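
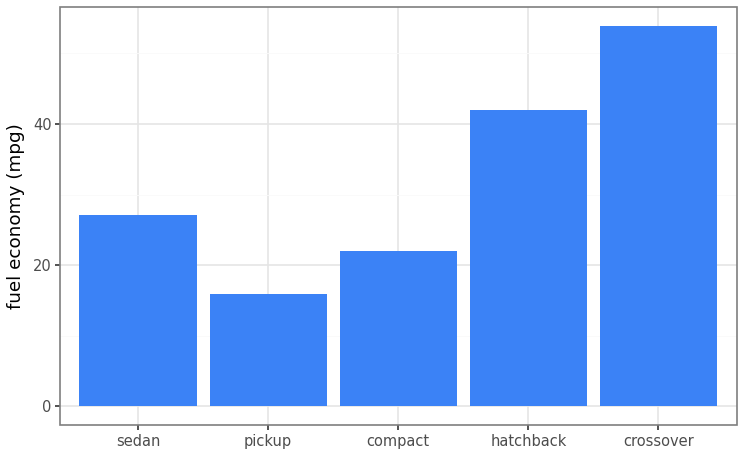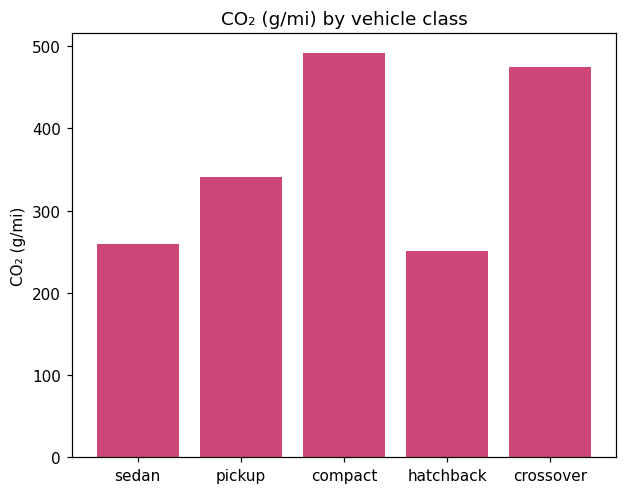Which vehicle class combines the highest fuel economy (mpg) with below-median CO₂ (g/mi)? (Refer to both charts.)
hatchback

Chart 2 median CO₂ (g/mi) ≈ 350; below-median vehicle classes: sedan, hatchback. Among those, hatchback has the highest fuel economy (mpg) (≈ 40).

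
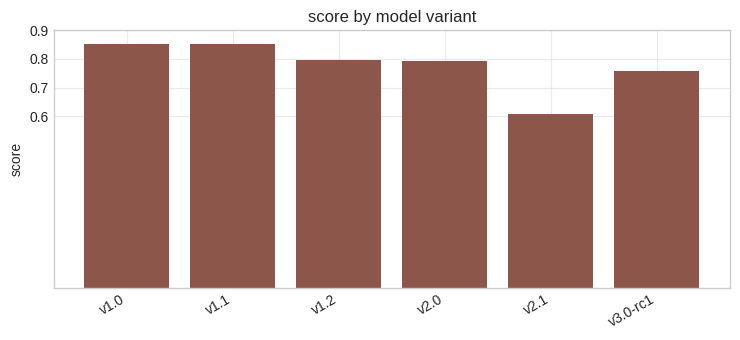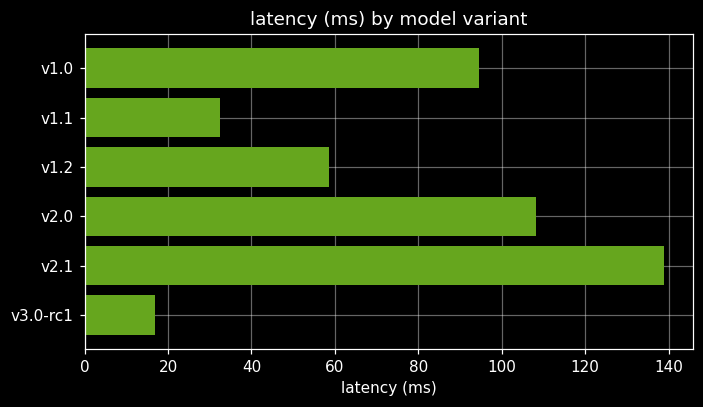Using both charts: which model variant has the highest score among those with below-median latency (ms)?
Chart 2 median latency (ms) ≈ 80; below-median model variants: v1.1, v1.2, v3.0-rc1. Among those, v1.1 has the highest score (≈ 0.9).

v1.1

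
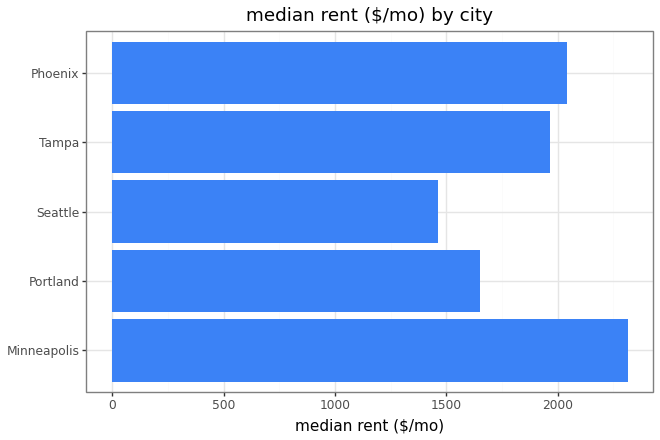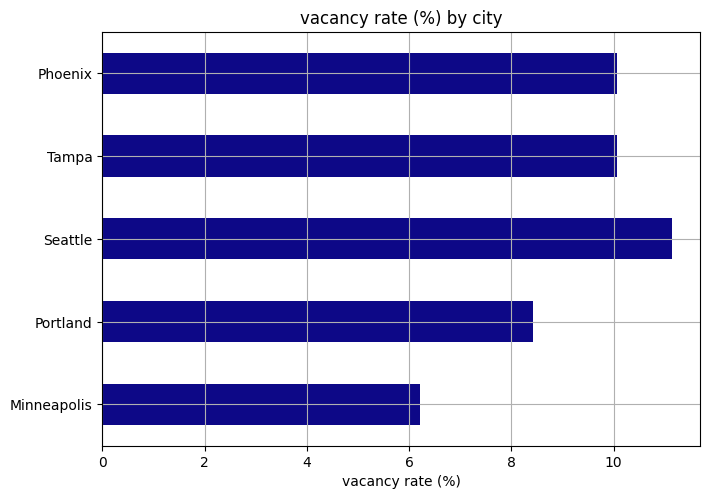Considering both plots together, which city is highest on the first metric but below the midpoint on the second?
Minneapolis

Chart 2 median vacancy rate (%) ≈ 10; below-median cities: Minneapolis, Portland. Among those, Minneapolis has the highest median rent ($/mo) (≈ 2500).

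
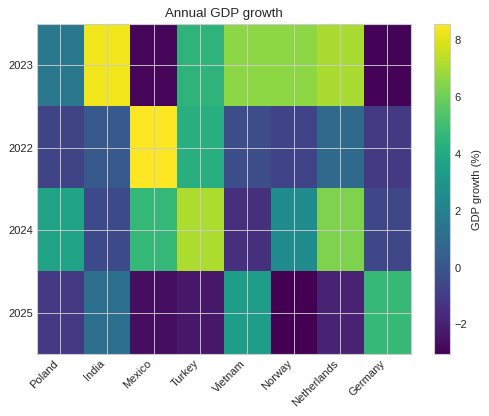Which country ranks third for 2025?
India

Top 4 for 2025: Germany ≈ 5, Vietnam ≈ 3, India ≈ 1, Poland ≈ -1.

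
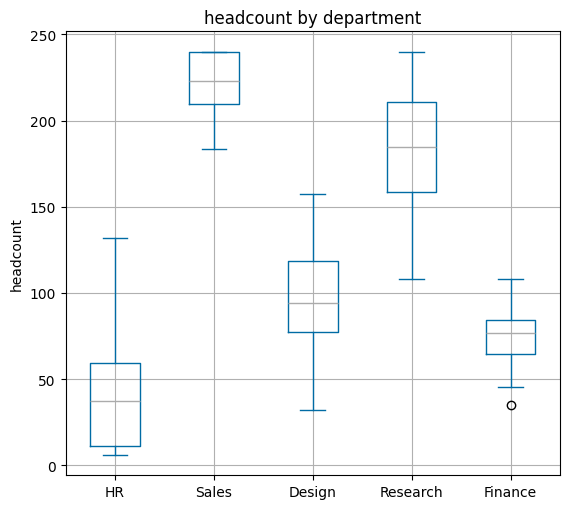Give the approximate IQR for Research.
≈ 60

Q3 ≈ 220, Q1 ≈ 160; IQR ≈ 60.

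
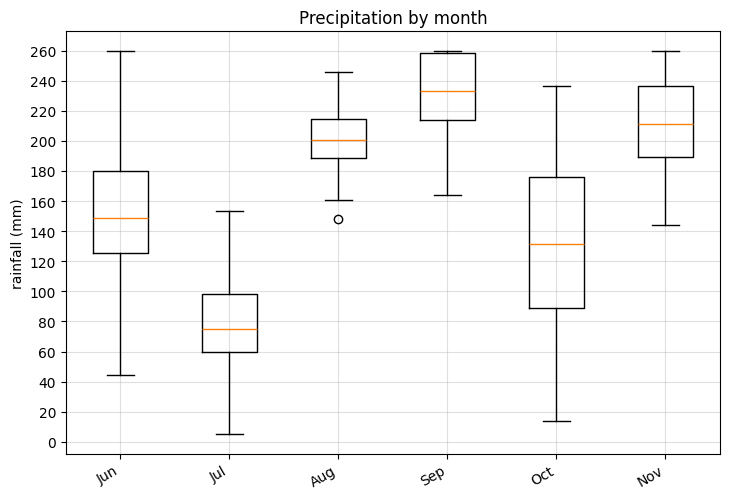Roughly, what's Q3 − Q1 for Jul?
≈ 40

Q3 ≈ 100, Q1 ≈ 60; IQR ≈ 40.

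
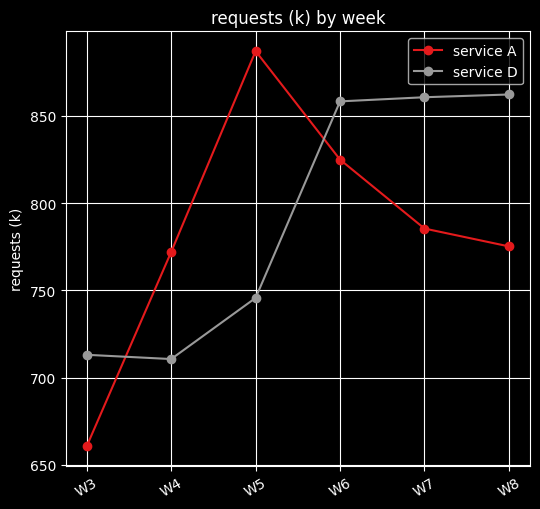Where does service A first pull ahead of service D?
W4

W3: service A ≈ 660 vs service D ≈ 720 (not yet); W4: service A ≈ 780 vs service D ≈ 720 (first crossover).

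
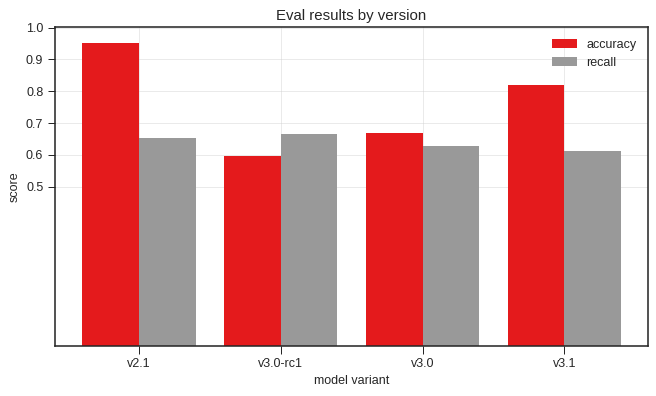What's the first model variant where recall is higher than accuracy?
v3.0-rc1

v2.1: recall ≈ 0.7 vs accuracy ≈ 1.0 (not yet); v3.0-rc1: recall ≈ 0.7 vs accuracy ≈ 0.6 (first crossover).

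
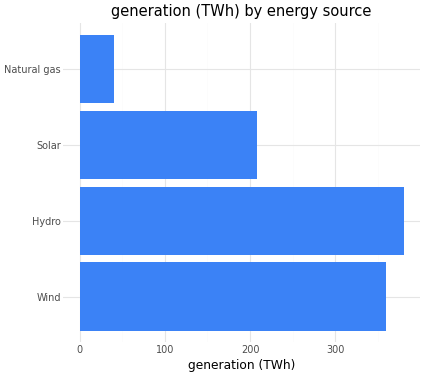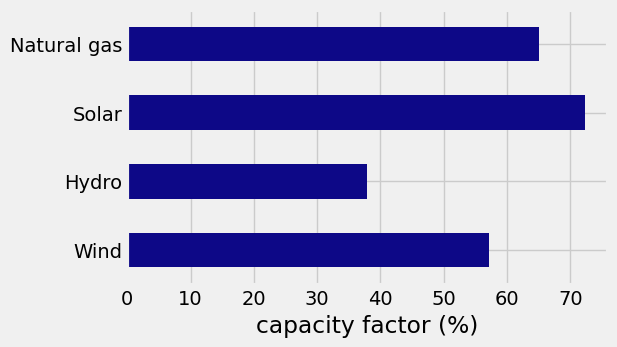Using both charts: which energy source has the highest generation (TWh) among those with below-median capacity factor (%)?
Hydro

Chart 2 median capacity factor (%) ≈ 60; below-median energy sources: Wind, Hydro. Among those, Hydro has the highest generation (TWh) (≈ 400).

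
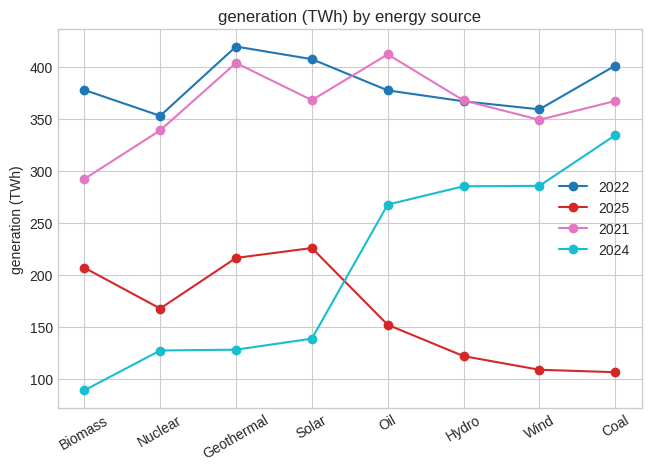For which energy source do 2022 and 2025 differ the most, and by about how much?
Coal, ≈ 300 TWh

Coal: 2022 ≈ 400, 2025 ≈ 100 → gap ≈ 300. Next-largest (Wind) is only ≈ 250.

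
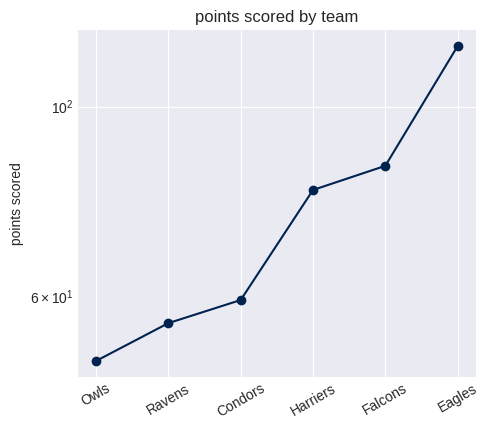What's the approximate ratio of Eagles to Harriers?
≈ 1.5×

Eagles ≈ 120, Harriers ≈ 80; 120/80 ≈ 1.5.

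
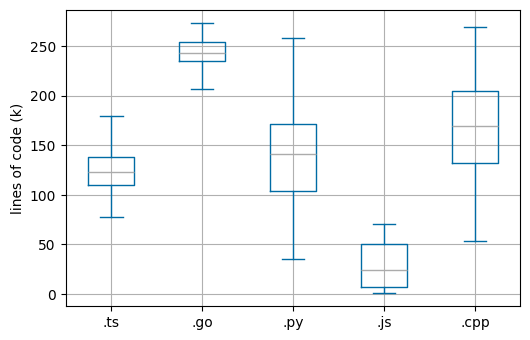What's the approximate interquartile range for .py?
≈ 80

Q3 ≈ 180, Q1 ≈ 100; IQR ≈ 80.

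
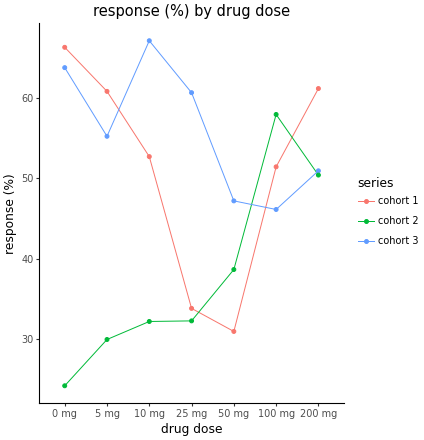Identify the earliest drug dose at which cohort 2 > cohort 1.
50 mg

25 mg: cohort 2 ≈ 30 vs cohort 1 ≈ 35 (not yet); 50 mg: cohort 2 ≈ 40 vs cohort 1 ≈ 30 (first crossover).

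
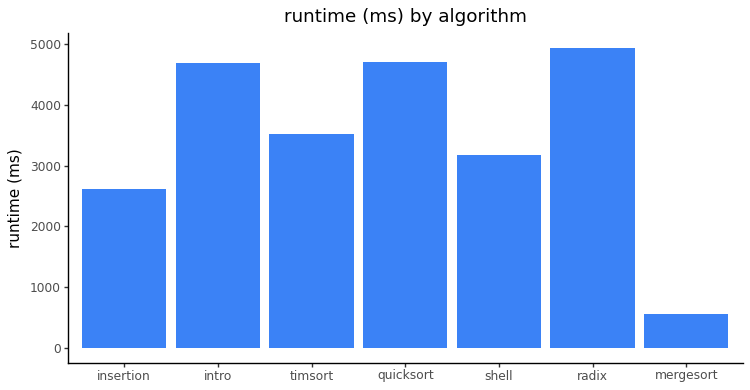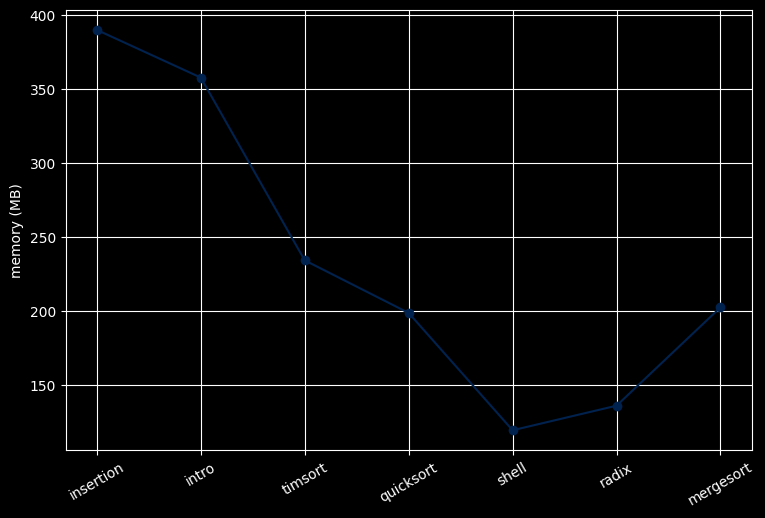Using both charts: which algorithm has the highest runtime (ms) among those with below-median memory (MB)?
radix

Chart 2 median memory (MB) ≈ 200; below-median algorithms: quicksort, shell, radix. Among those, radix has the highest runtime (ms) (≈ 5000).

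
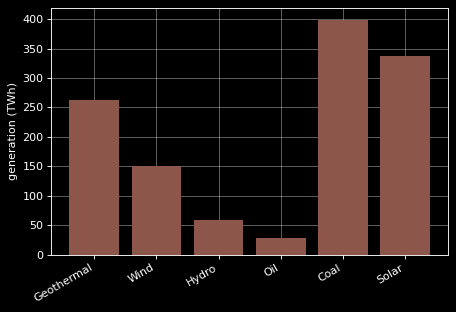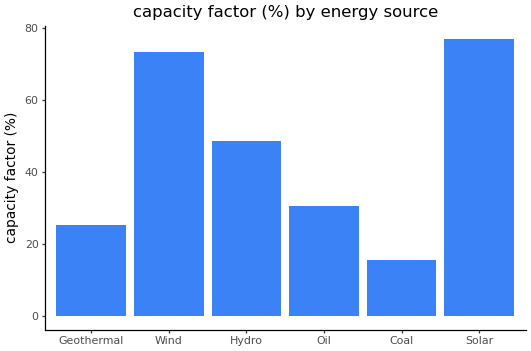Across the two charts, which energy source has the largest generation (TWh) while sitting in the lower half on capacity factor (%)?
Chart 2 median capacity factor (%) ≈ 40; below-median energy sources: Geothermal, Oil, Coal. Among those, Coal has the highest generation (TWh) (≈ 400).

Coal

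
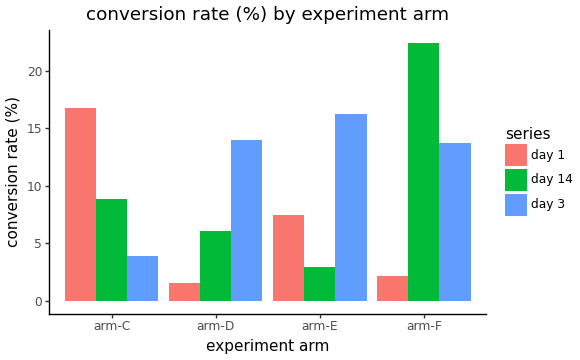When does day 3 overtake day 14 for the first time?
arm-C: day 3 ≈ 4 vs day 14 ≈ 8 (not yet); arm-D: day 3 ≈ 14 vs day 14 ≈ 6 (first crossover).

arm-D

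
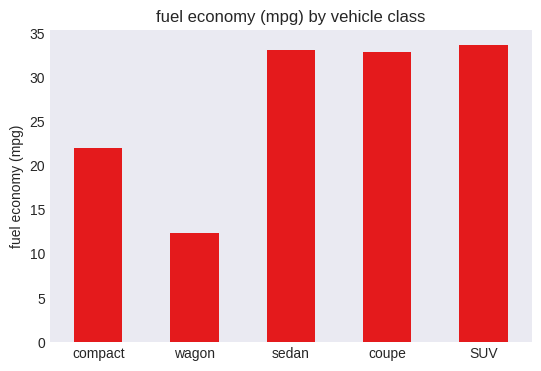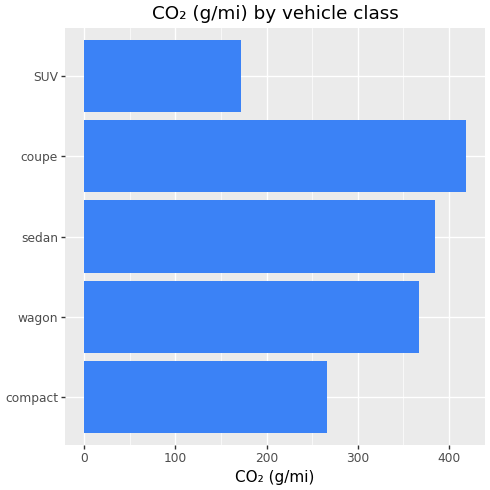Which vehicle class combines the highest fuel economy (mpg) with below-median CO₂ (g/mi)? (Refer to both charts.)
SUV

Chart 2 median CO₂ (g/mi) ≈ 350; below-median vehicle classes: compact, SUV. Among those, SUV has the highest fuel economy (mpg) (≈ 35).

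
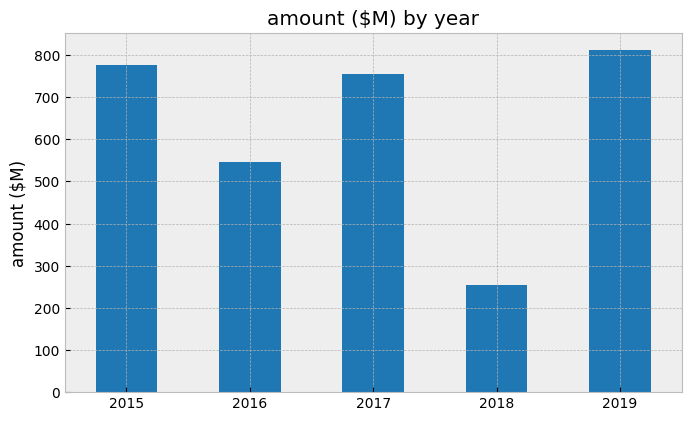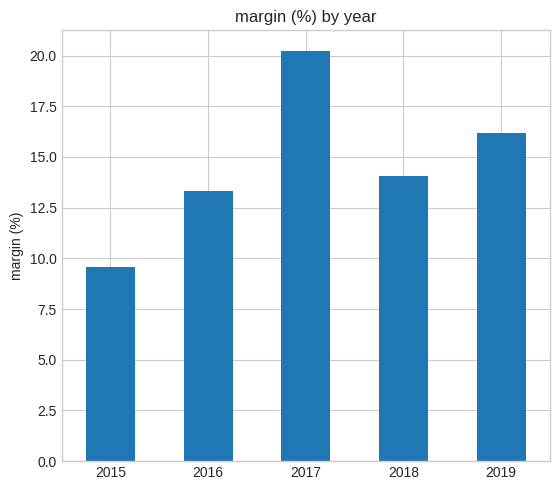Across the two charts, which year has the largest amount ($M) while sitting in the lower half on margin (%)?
Chart 2 median margin (%) ≈ 14; below-median years: 2015, 2016. Among those, 2015 has the highest amount ($M) (≈ 800).

2015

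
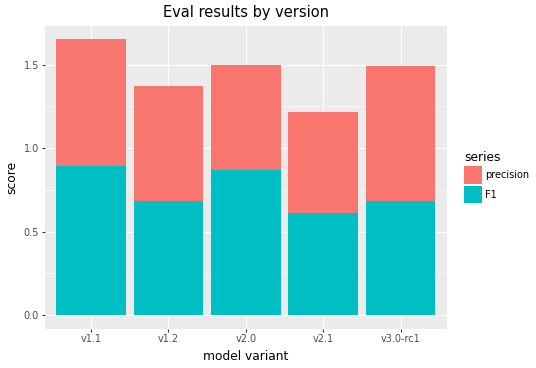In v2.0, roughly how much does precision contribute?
precision top ≈ 1.4, bottom ≈ 0.8; segment ≈ 0.6.

≈ 0.6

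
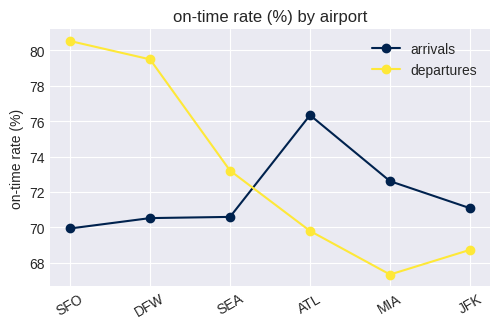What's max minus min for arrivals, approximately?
≈ 6

Max ATL ≈ 76, min SFO ≈ 70; range ≈ 6.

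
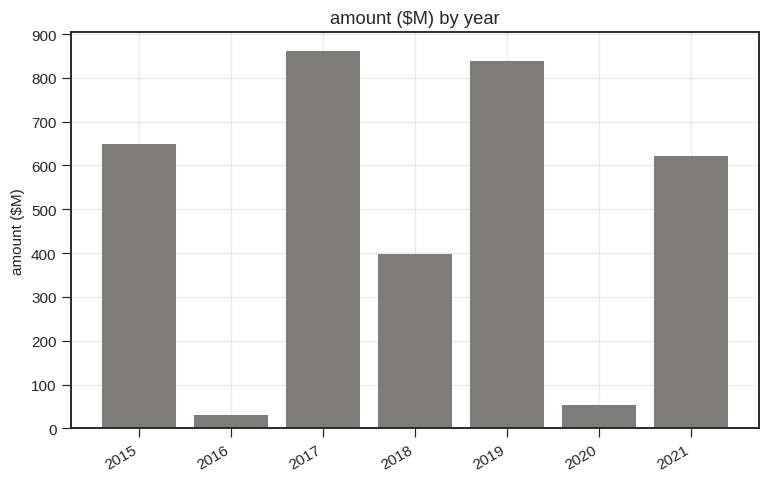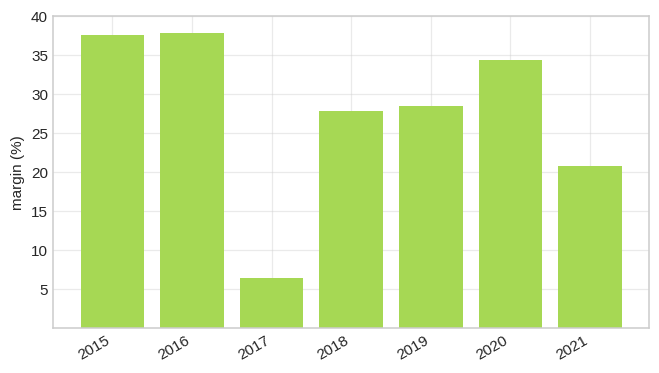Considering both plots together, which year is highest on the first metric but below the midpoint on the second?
Chart 2 median margin (%) ≈ 30; below-median years: 2017, 2018, 2021. Among those, 2017 has the highest amount ($M) (≈ 900).

2017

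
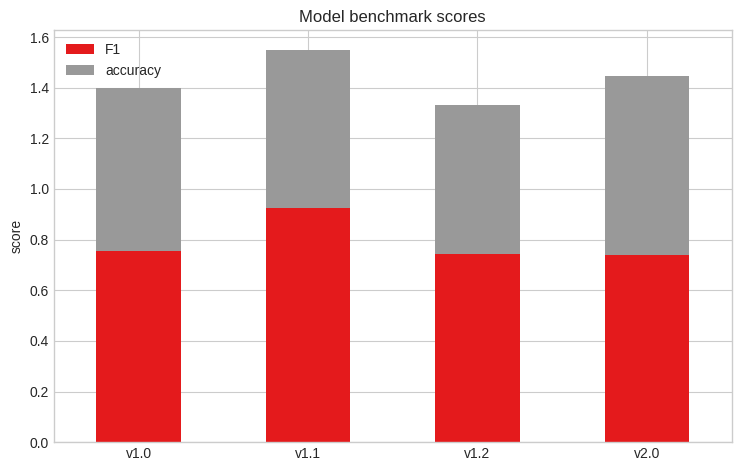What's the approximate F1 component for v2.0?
F1 top ≈ 0.8, bottom ≈ 0.0; segment ≈ 0.8.

≈ 0.8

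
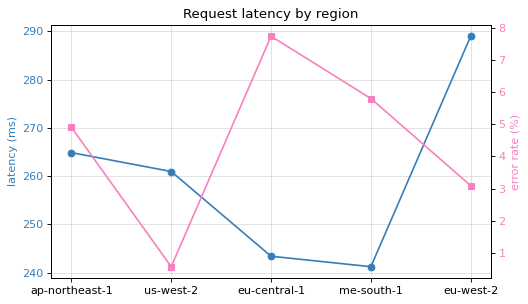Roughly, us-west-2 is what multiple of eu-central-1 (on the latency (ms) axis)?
us-west-2 ≈ 260, eu-central-1 ≈ 245; 260/245 ≈ 1.06.

≈ 1.06×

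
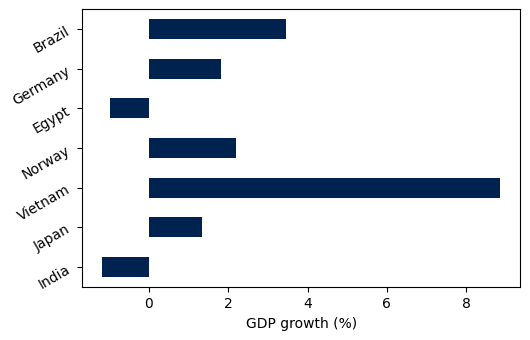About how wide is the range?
≈ 10

Max Vietnam ≈ 9, min India ≈ -1; range ≈ 10.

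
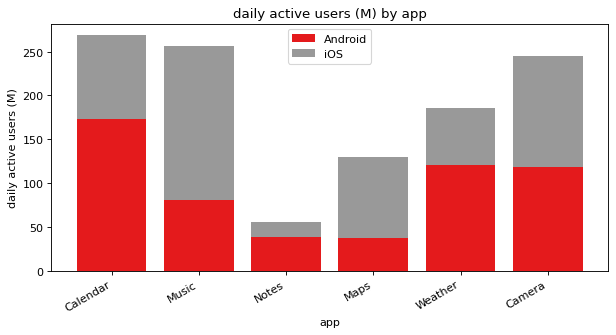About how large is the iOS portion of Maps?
iOS top ≈ 125, bottom ≈ 50; segment ≈ 75.

≈ 75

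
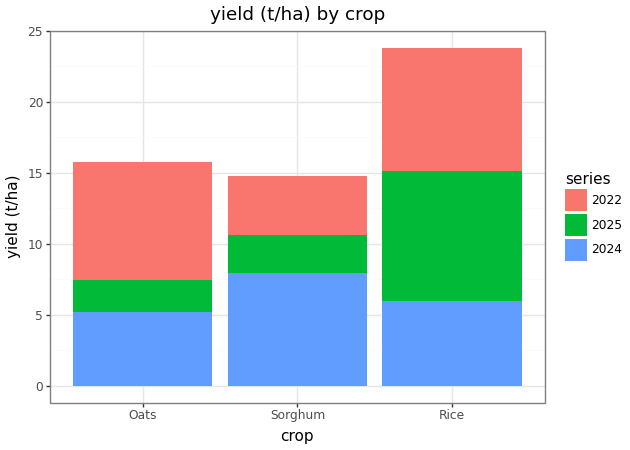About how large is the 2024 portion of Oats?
2024 top ≈ 6, bottom ≈ 0; segment ≈ 6.

≈ 6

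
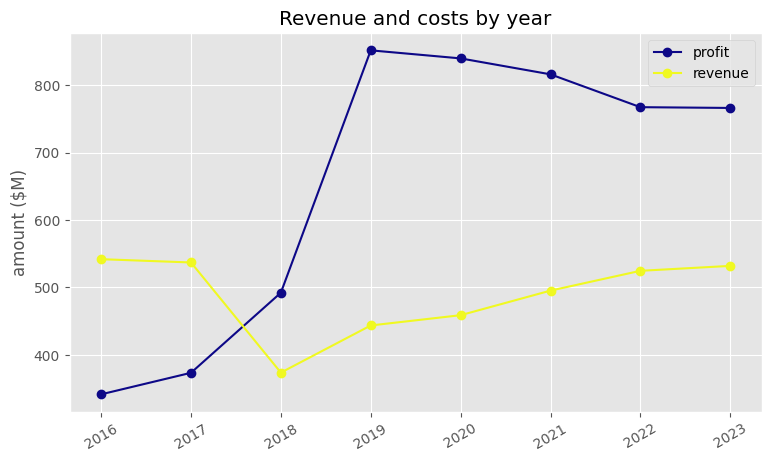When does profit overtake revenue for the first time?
2017: profit ≈ 350 vs revenue ≈ 550 (not yet); 2018: profit ≈ 500 vs revenue ≈ 350 (first crossover).

2018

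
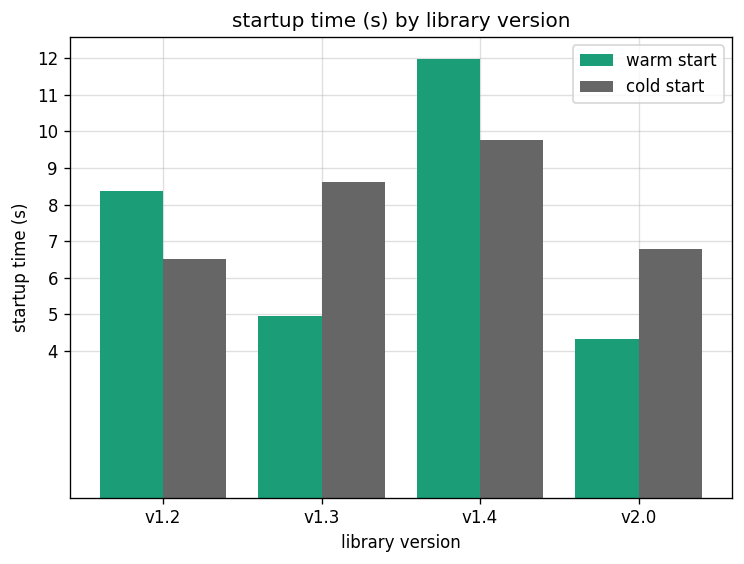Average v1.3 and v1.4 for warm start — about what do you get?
(5 + 12) / 2 ≈ 8.

≈ 8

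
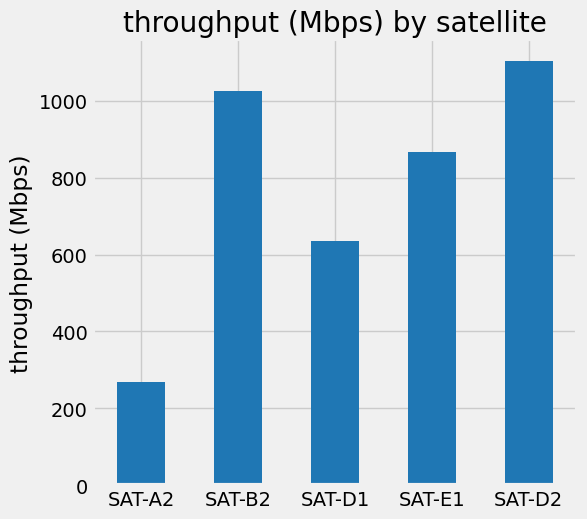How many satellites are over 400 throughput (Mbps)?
4

Above 400: SAT-B2, SAT-D1, SAT-E1, SAT-D2.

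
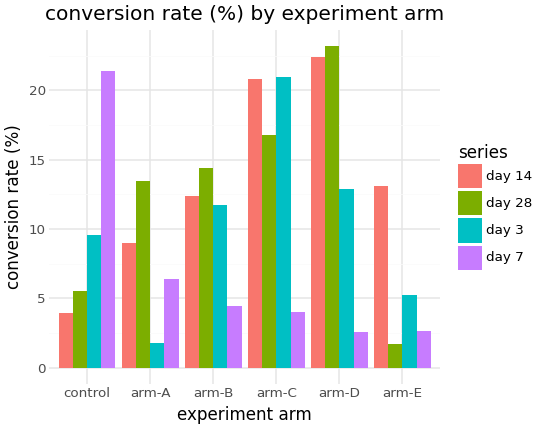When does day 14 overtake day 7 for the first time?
arm-A

control: day 14 ≈ 4 vs day 7 ≈ 22 (not yet); arm-A: day 14 ≈ 8 vs day 7 ≈ 6 (first crossover).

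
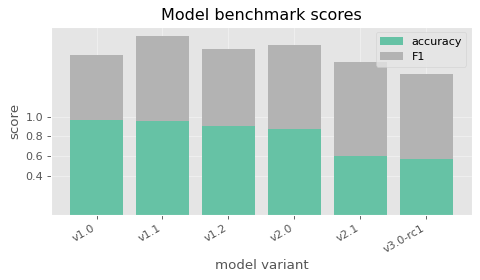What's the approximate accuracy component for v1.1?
≈ 1.0

accuracy top ≈ 1.0, bottom ≈ 0.0; segment ≈ 1.0.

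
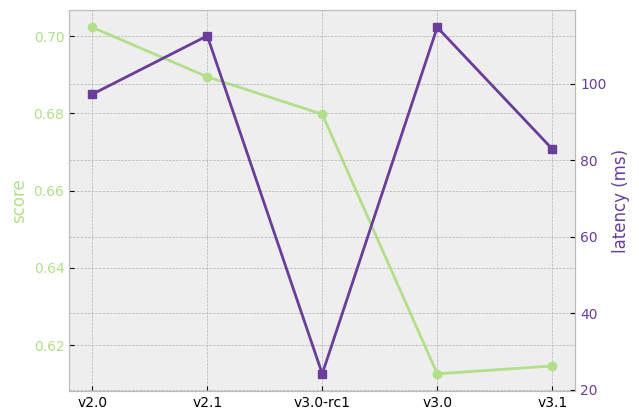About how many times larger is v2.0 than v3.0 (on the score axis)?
≈ 1.15×

v2.0 ≈ 0.70, v3.0 ≈ 0.61; 0.70/0.61 ≈ 1.15.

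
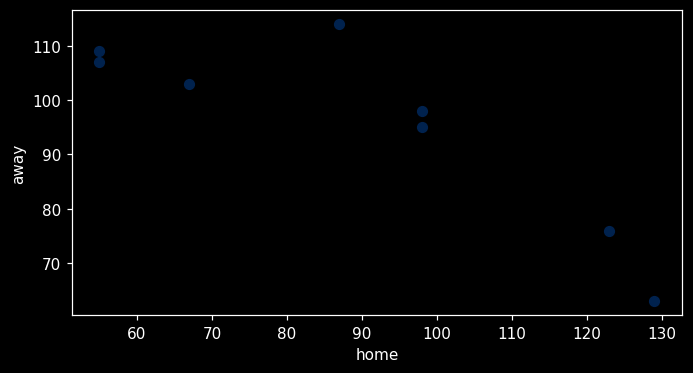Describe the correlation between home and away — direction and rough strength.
negative, strong

Points are negatively correlated; strong (|r| ≈ 0.9).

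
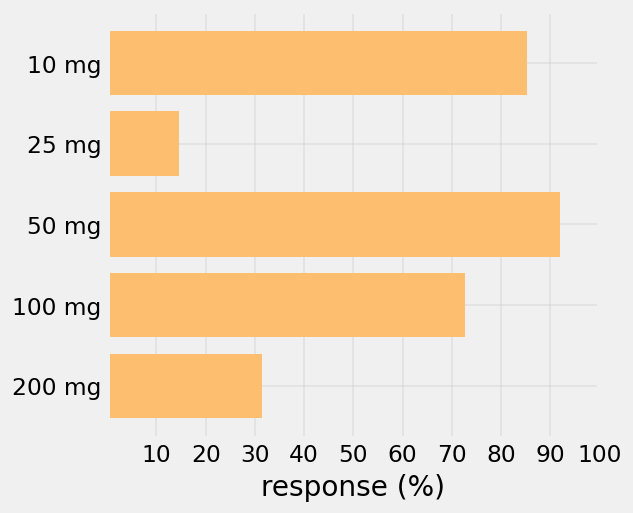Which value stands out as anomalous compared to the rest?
25 mg ≈ 10; the rest sit between ≈ 30 and ≈ 90.

25 mg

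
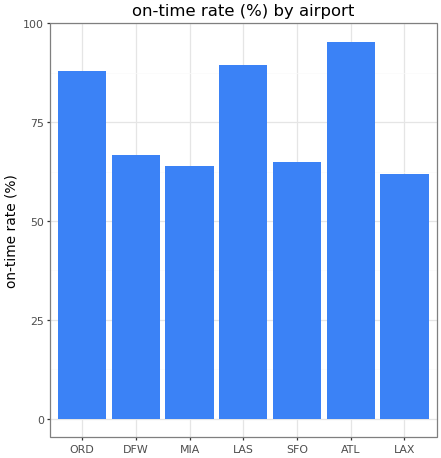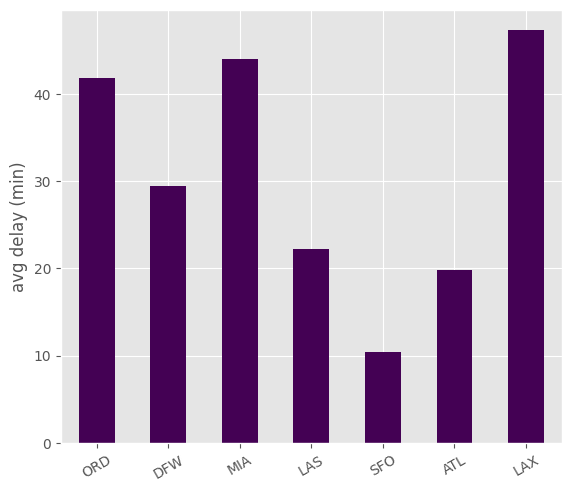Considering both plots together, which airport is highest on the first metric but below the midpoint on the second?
Chart 2 median avg delay (min) ≈ 30; below-median airports: LAS, SFO, ATL. Among those, ATL has the highest on-time rate (%) (≈ 100).

ATL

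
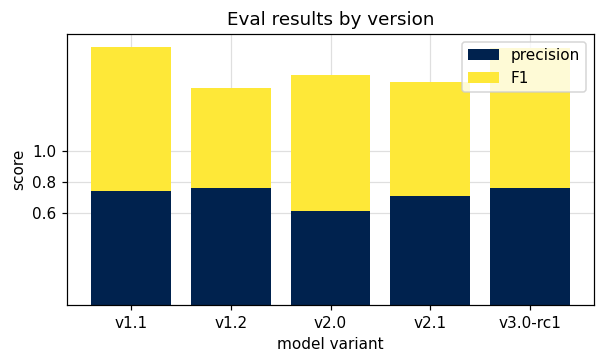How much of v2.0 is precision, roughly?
precision top ≈ 0.6, bottom ≈ 0.0; segment ≈ 0.6.

≈ 0.6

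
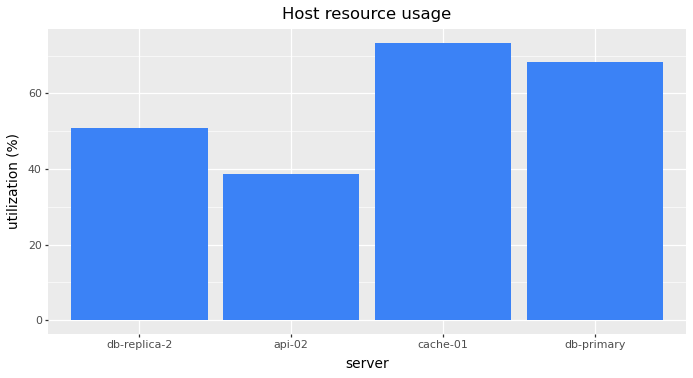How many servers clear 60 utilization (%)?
2

Above 60: cache-01, db-primary.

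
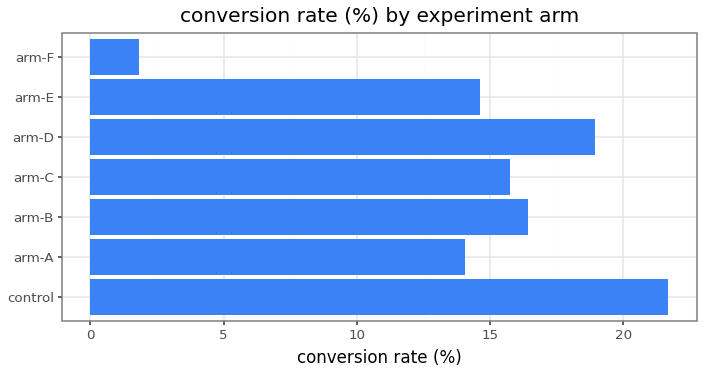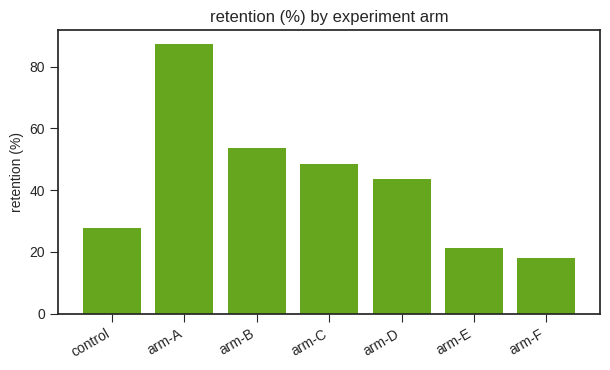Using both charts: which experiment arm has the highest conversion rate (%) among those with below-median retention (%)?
control

Chart 2 median retention (%) ≈ 40; below-median experiment arms: control, arm-E, arm-F. Among those, control has the highest conversion rate (%) (≈ 22).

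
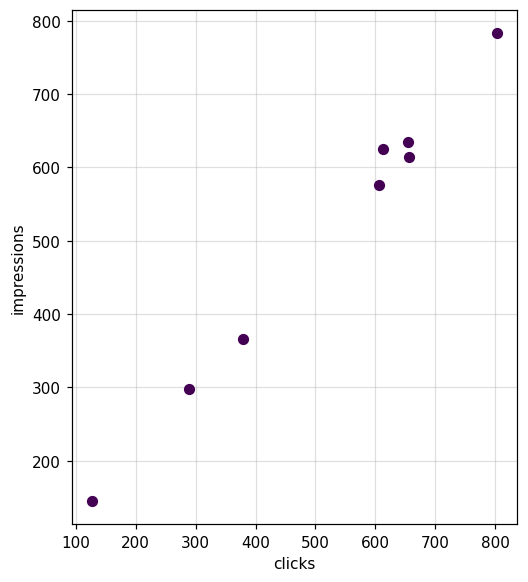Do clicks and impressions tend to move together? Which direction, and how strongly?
Points are positively correlated; strong (|r| ≈ 1.0).

positive, strong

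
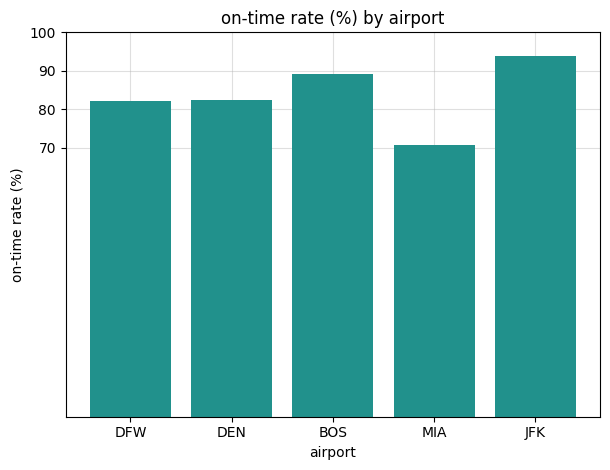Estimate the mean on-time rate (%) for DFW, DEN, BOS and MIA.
≈ 80

(80 + 80 + 90 + 70) / 4 ≈ 80.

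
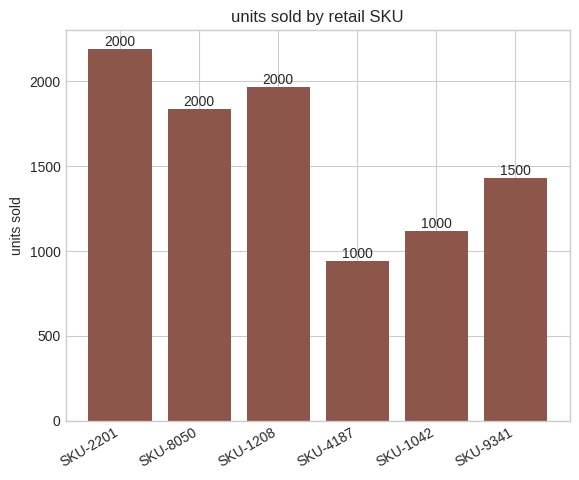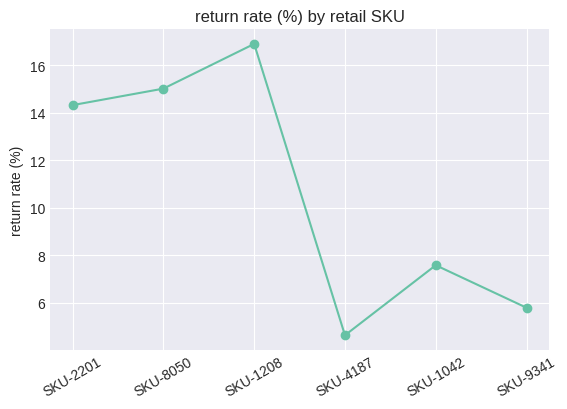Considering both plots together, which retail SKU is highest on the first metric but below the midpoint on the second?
SKU-9341

Chart 2 median return rate (%) ≈ 10; below-median retail SKUs: SKU-4187, SKU-1042, SKU-9341. Among those, SKU-9341 has the highest units sold (≈ 1500).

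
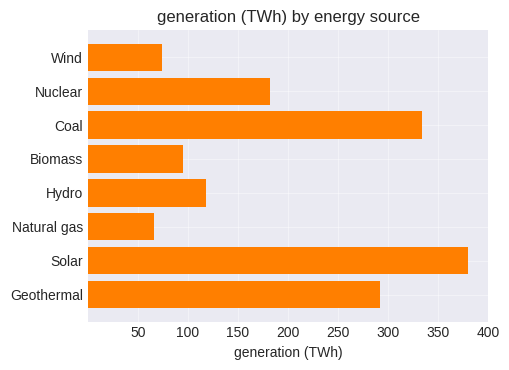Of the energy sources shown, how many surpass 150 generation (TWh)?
4

Above 150: Nuclear, Coal, Solar, Geothermal.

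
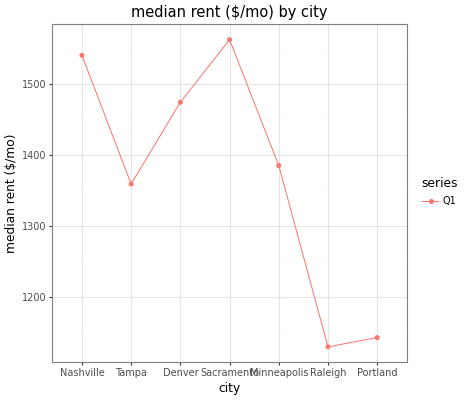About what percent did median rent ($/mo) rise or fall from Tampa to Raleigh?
≈ -14.8%

Tampa ≈ 1350, Raleigh ≈ 1150; (1150 − 1350) / 1350 ≈ -14.8%.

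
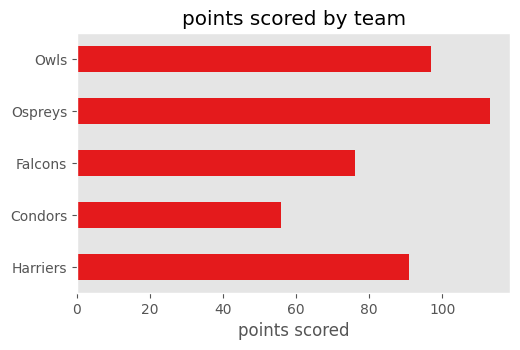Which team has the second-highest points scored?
Owls

Top 3: Ospreys ≈ 110, Owls ≈ 100, Harriers ≈ 90.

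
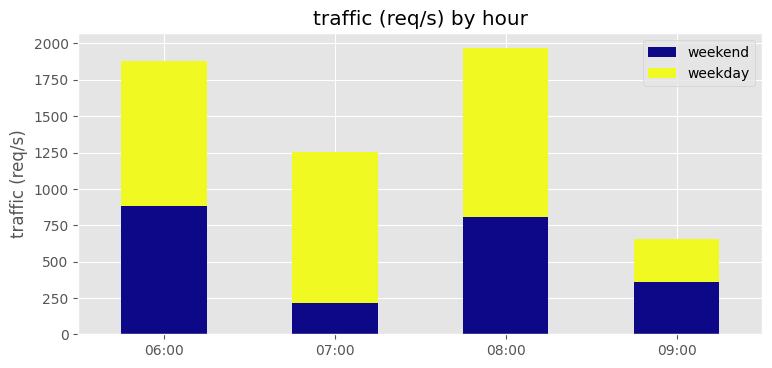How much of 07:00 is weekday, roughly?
weekday top ≈ 1200, bottom ≈ 200; segment ≈ 1000.

≈ 1000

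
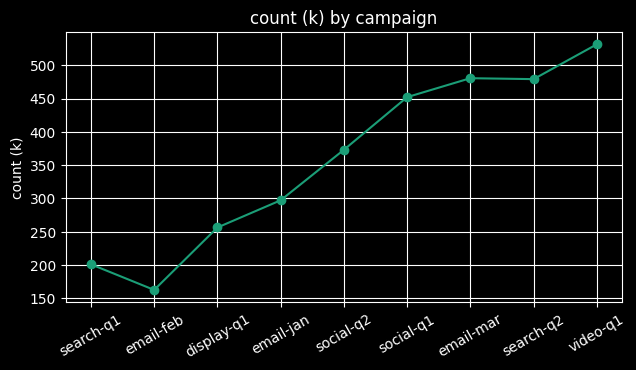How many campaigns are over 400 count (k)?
4

Above 400: social-q1, email-mar, search-q2, video-q1.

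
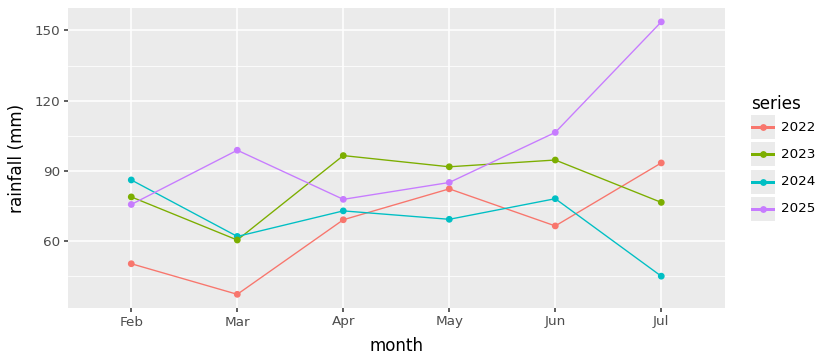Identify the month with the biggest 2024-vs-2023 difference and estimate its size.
Jul: 2024 ≈ 40, 2023 ≈ 80 → gap ≈ 40. Next-largest (Apr) is only ≈ 30.

Jul, ≈ 40 mm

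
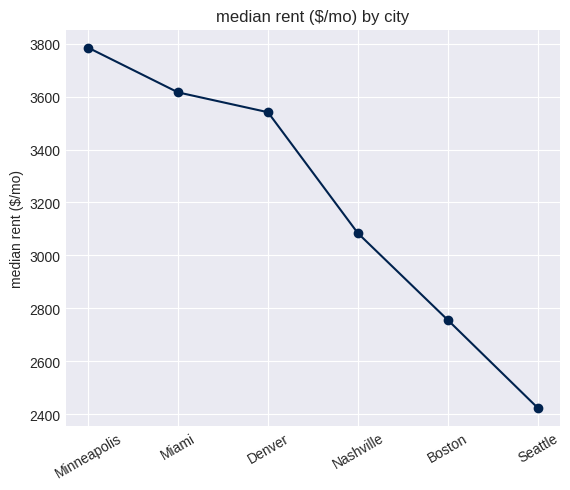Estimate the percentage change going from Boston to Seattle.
Boston ≈ 2800, Seattle ≈ 2400; (2400 − 2800) / 2800 ≈ -14.3%.

≈ -14.3%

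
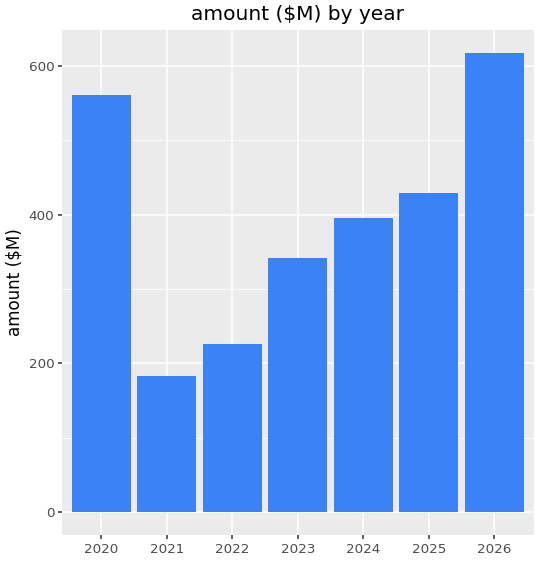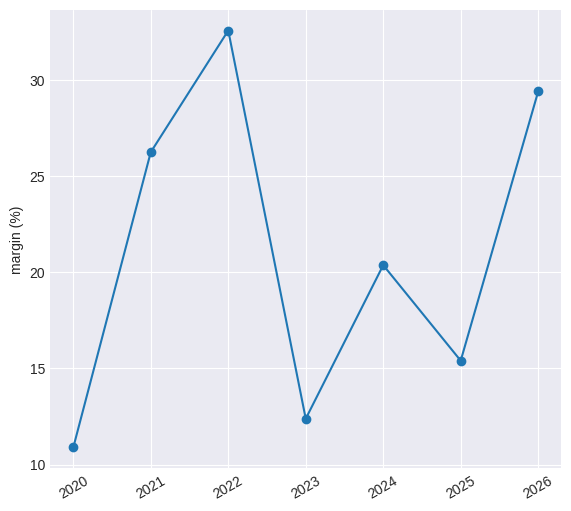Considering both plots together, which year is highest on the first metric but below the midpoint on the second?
Chart 2 median margin (%) ≈ 20; below-median years: 2020, 2023, 2025. Among those, 2020 has the highest amount ($M) (≈ 600).

2020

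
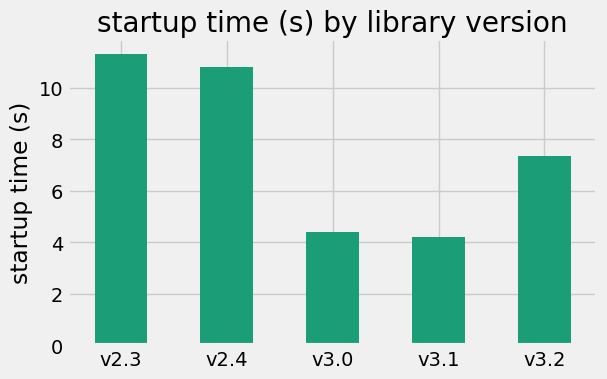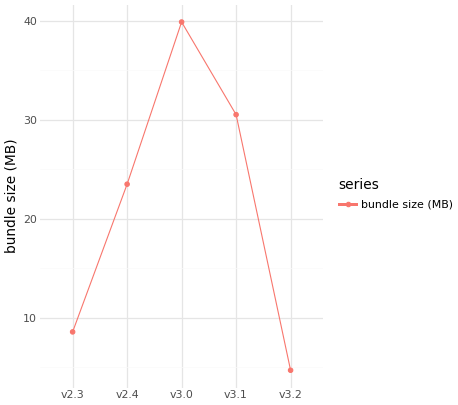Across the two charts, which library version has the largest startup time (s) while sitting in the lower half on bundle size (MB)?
v2.3

Chart 2 median bundle size (MB) ≈ 25; below-median library versions: v2.3, v3.2. Among those, v2.3 has the highest startup time (s) (≈ 12).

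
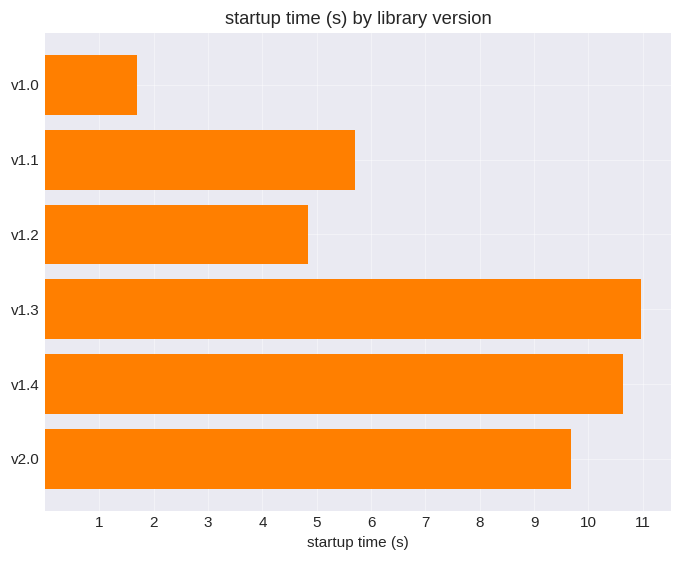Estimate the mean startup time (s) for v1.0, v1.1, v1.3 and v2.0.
(2 + 6 + 11 + 10) / 4 ≈ 7.

≈ 7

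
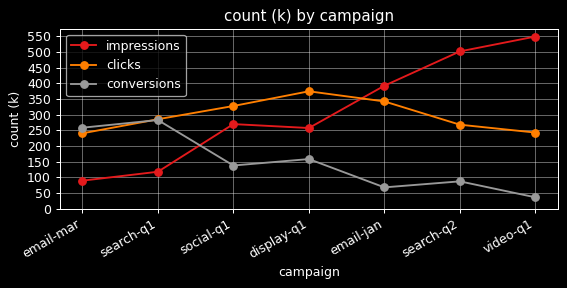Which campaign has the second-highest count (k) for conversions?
Top 3 for conversions: search-q1 ≈ 300, email-mar ≈ 250, display-q1 ≈ 150.

email-mar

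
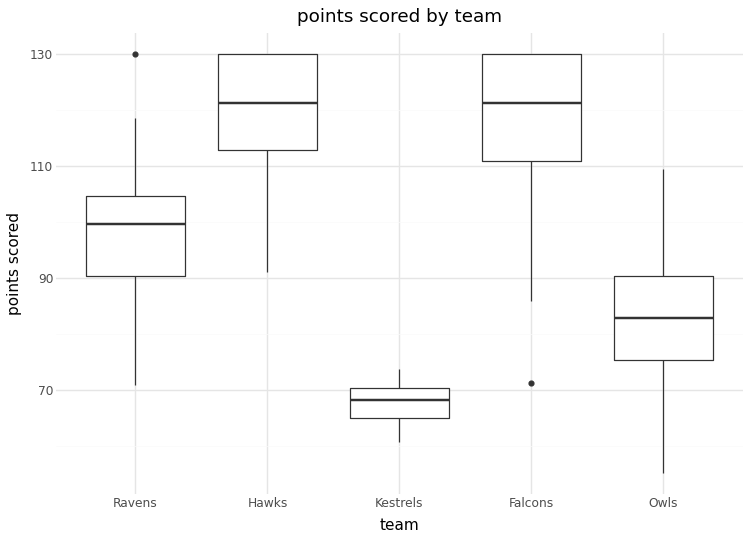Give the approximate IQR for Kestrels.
Q3 ≈ 70, Q1 ≈ 65; IQR ≈ 5.

≈ 5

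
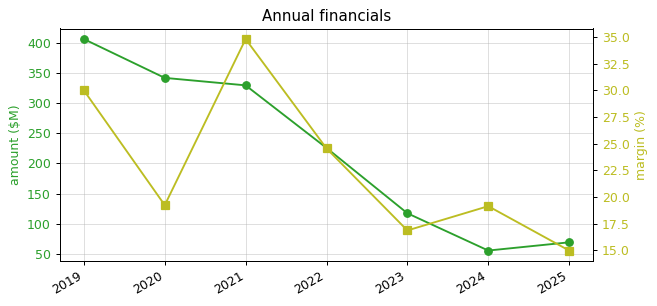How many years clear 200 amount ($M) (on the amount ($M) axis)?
4

Above 200: 2019, 2020, 2021, 2022.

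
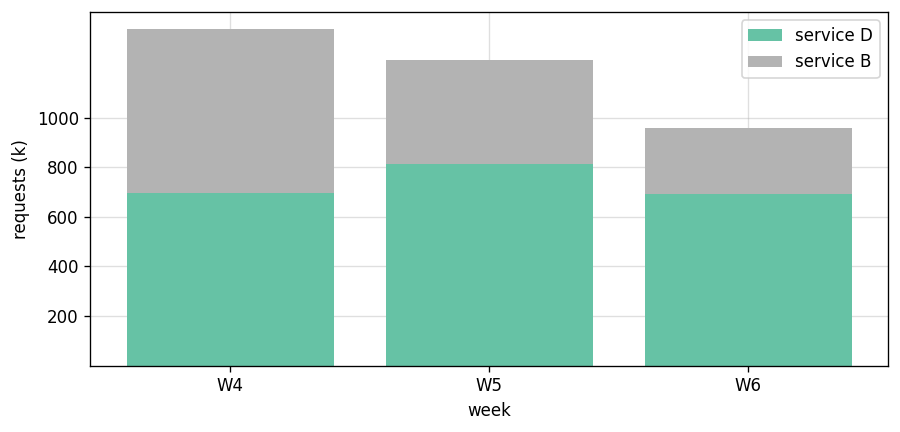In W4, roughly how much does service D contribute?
≈ 600

service D top ≈ 600, bottom ≈ 0; segment ≈ 600.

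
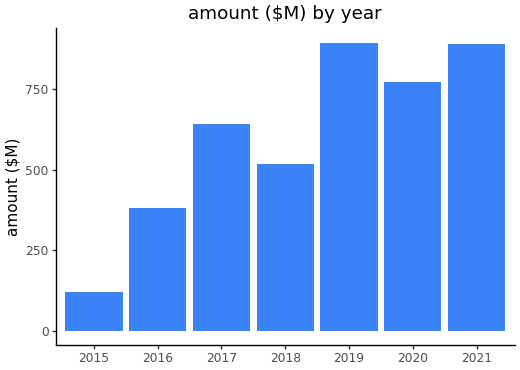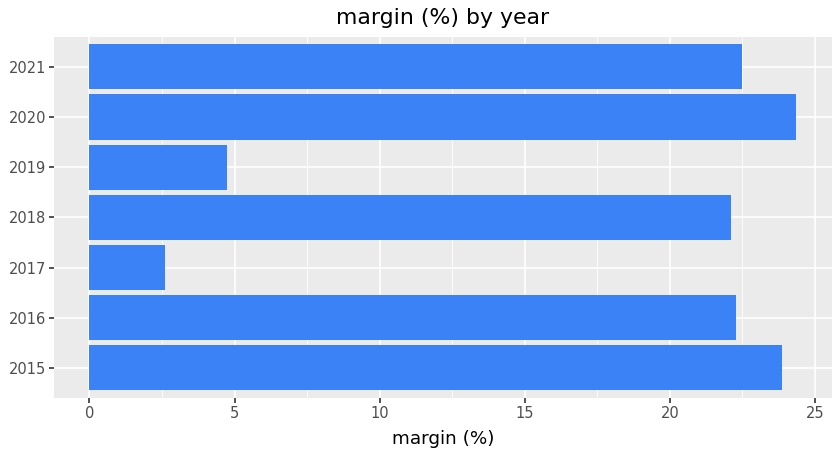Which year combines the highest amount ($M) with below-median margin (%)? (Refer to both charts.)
Chart 2 median margin (%) ≈ 20; below-median years: 2017, 2018, 2019. Among those, 2019 has the highest amount ($M) (≈ 900).

2019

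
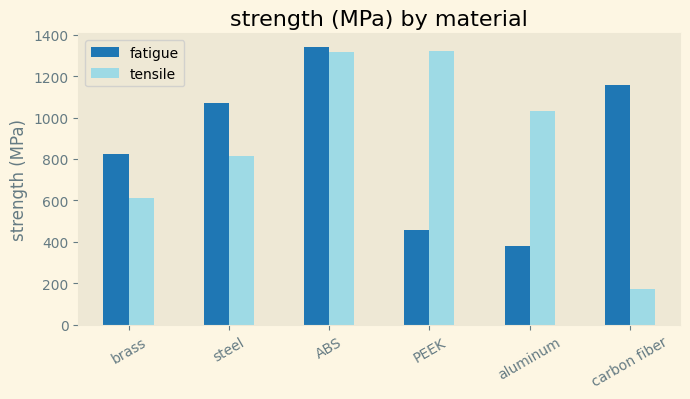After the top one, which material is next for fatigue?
Top 3 for fatigue: ABS ≈ 1400, carbon fiber ≈ 1200, steel ≈ 1000.

carbon fiber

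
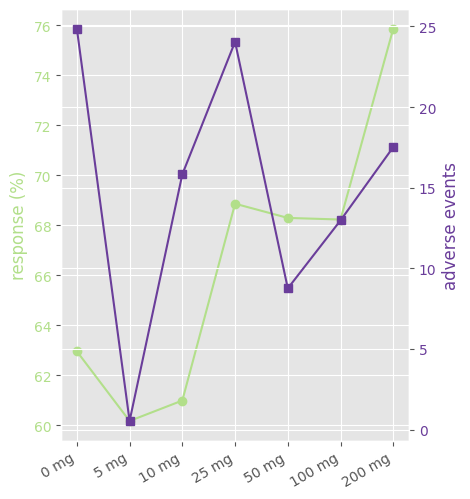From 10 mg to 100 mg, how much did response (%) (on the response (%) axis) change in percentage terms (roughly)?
≈ +13.3%

10 mg ≈ 60, 100 mg ≈ 68; (68 − 60) / 60 ≈ +13.3%.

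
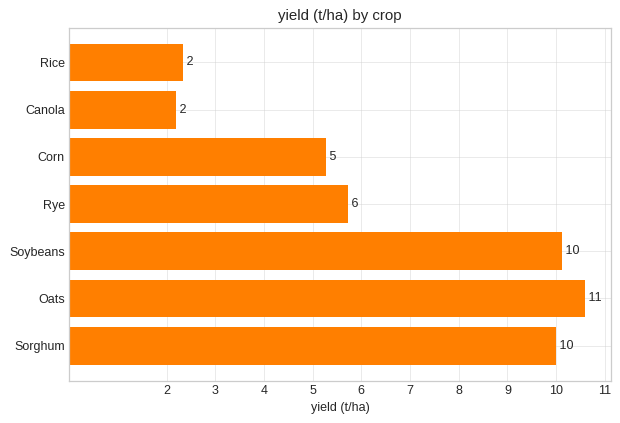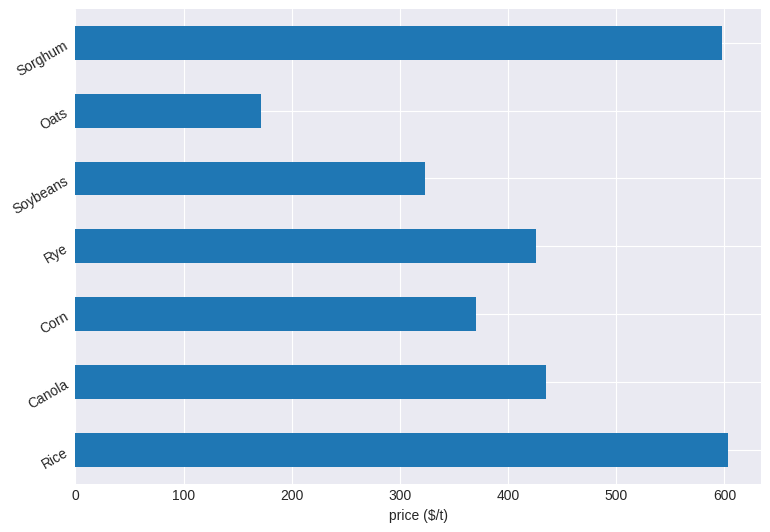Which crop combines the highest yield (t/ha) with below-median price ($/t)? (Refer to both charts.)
Oats

Chart 2 median price ($/t) ≈ 400; below-median crops: Corn, Soybeans, Oats. Among those, Oats has the highest yield (t/ha) (≈ 11).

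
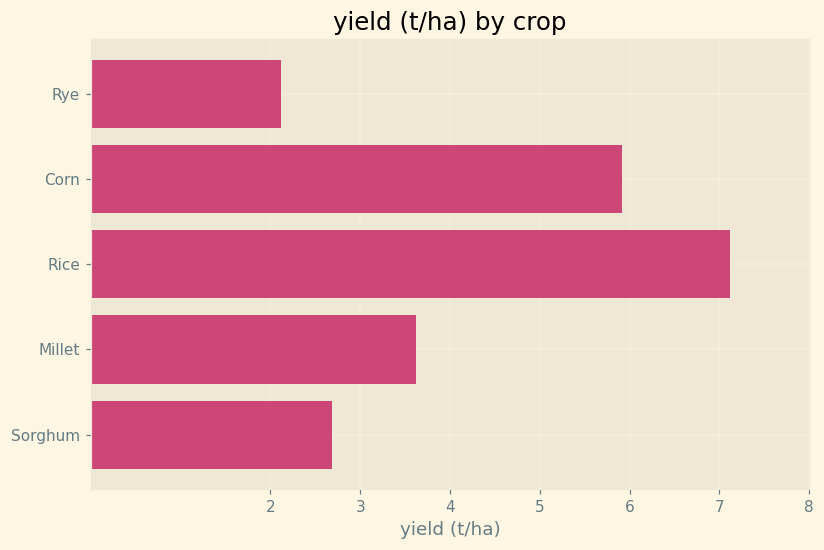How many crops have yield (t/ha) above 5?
2

Above 5: Corn, Rice.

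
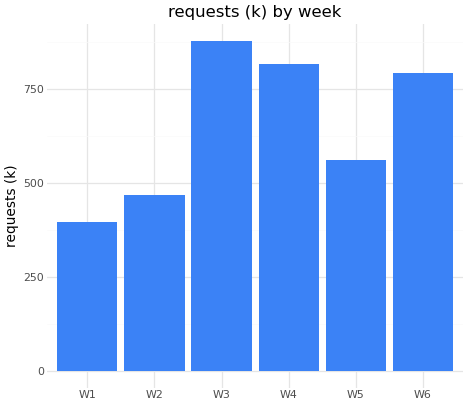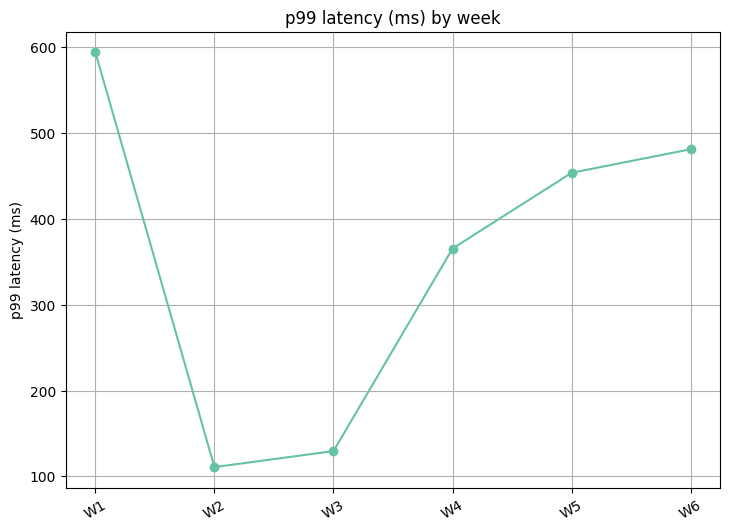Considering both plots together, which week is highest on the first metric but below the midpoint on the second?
W3

Chart 2 median p99 latency (ms) ≈ 400; below-median weeks: W2, W3, W4. Among those, W3 has the highest requests (k) (≈ 900).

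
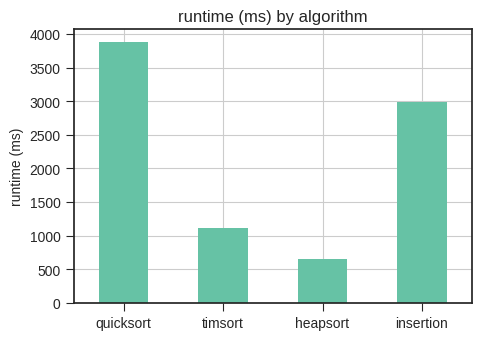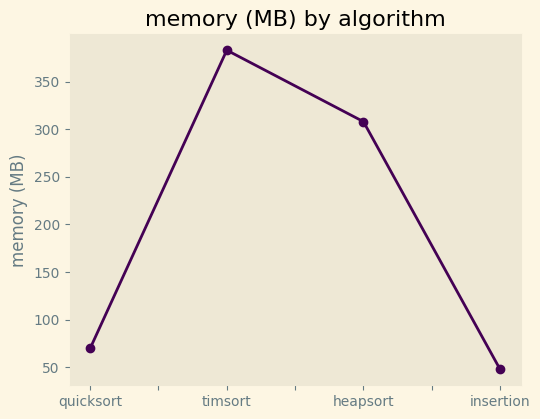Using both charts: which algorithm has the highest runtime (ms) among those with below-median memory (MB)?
Chart 2 median memory (MB) ≈ 200; below-median algorithms: quicksort, insertion. Among those, quicksort has the highest runtime (ms) (≈ 4000).

quicksort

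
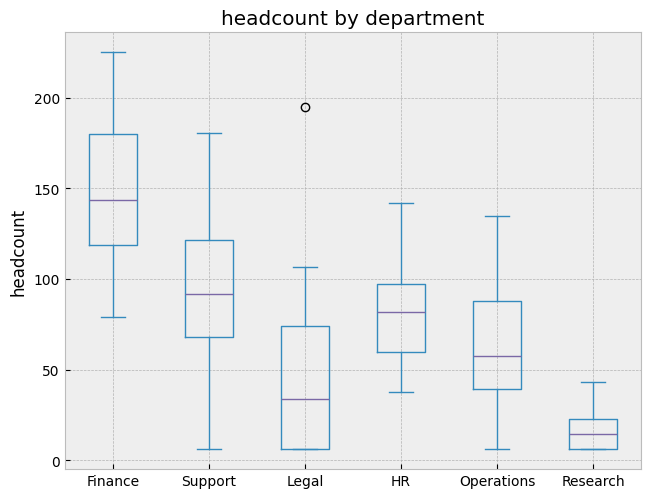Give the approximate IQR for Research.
≈ 20

Q3 ≈ 20, Q1 ≈ 0; IQR ≈ 20.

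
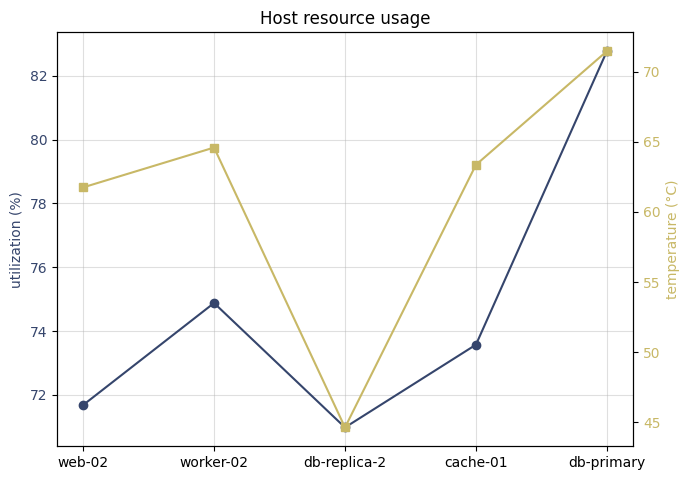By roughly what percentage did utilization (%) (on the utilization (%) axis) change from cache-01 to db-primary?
cache-01 ≈ 74, db-primary ≈ 83; (83 − 74) / 74 ≈ +12.2%.

≈ +12.2%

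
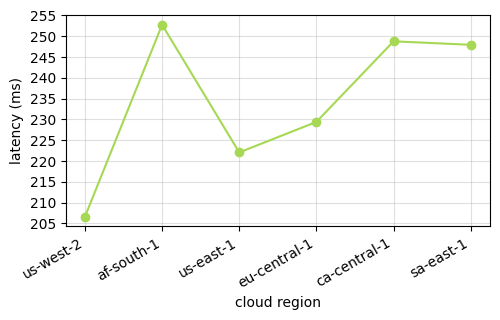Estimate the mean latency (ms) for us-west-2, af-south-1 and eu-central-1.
≈ 230

(205 + 255 + 230) / 3 ≈ 230.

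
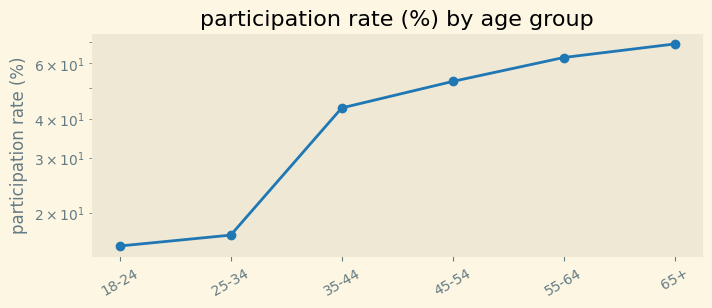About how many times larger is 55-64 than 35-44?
55-64 ≈ 65, 35-44 ≈ 45; 65/45 ≈ 1.44.

≈ 1.44×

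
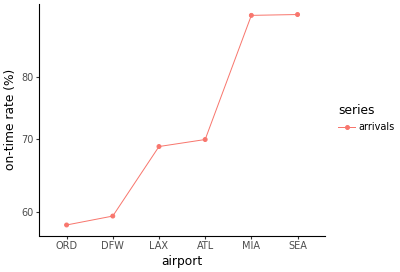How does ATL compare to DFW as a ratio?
≈ 1.17×

ATL ≈ 70, DFW ≈ 60; 70/60 ≈ 1.17.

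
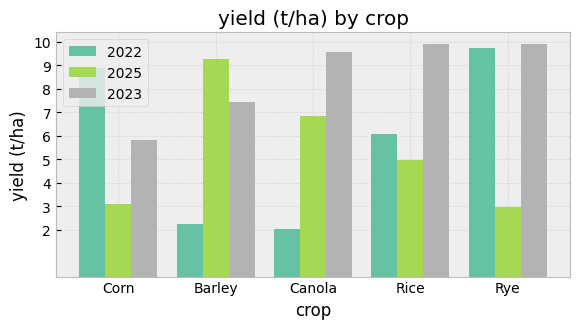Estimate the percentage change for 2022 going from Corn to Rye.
≈ +11.1%

Corn ≈ 9, Rye ≈ 10; (10 − 9) / 9 ≈ +11.1%.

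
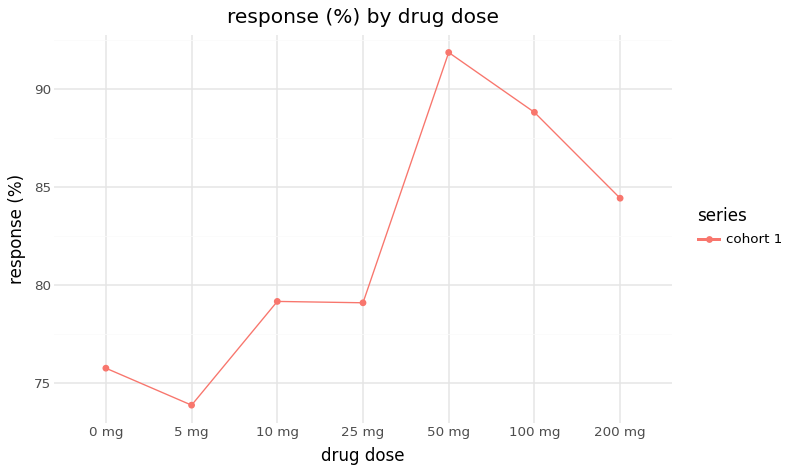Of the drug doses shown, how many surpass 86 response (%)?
2

Above 86: 50 mg, 100 mg.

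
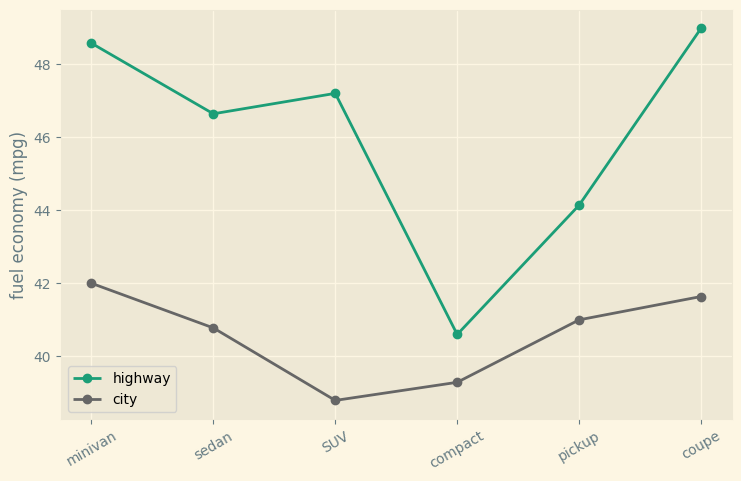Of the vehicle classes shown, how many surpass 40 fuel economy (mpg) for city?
Above 40: minivan, sedan, pickup, coupe.

4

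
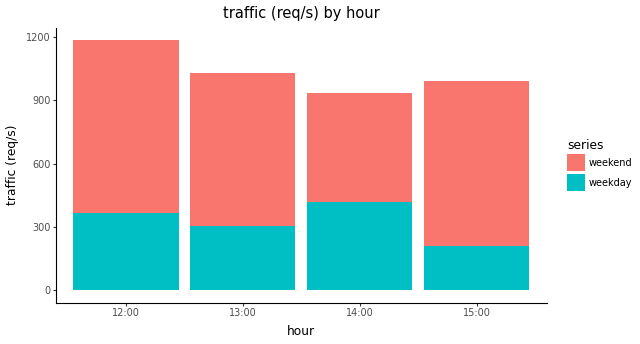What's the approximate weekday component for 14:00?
≈ 400

weekday top ≈ 400, bottom ≈ 0; segment ≈ 400.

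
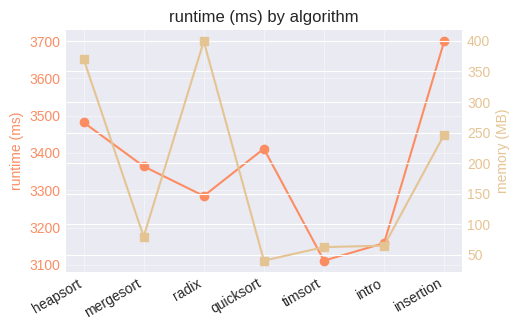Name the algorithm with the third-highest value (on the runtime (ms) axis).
Top 4 (on the runtime (ms) axis): insertion ≈ 3700, heapsort ≈ 3500, quicksort ≈ 3400, mergesort ≈ 3350.

quicksort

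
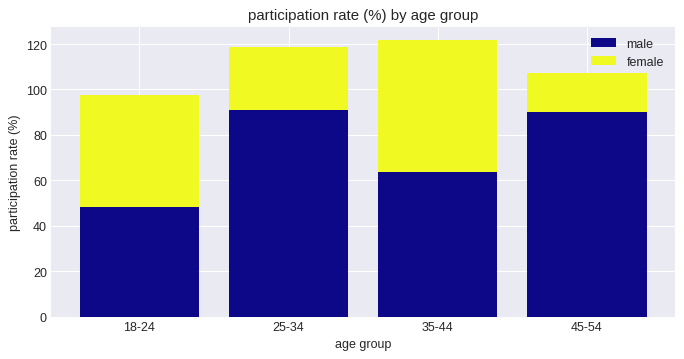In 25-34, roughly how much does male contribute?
male top ≈ 100, bottom ≈ 0; segment ≈ 100.

≈ 100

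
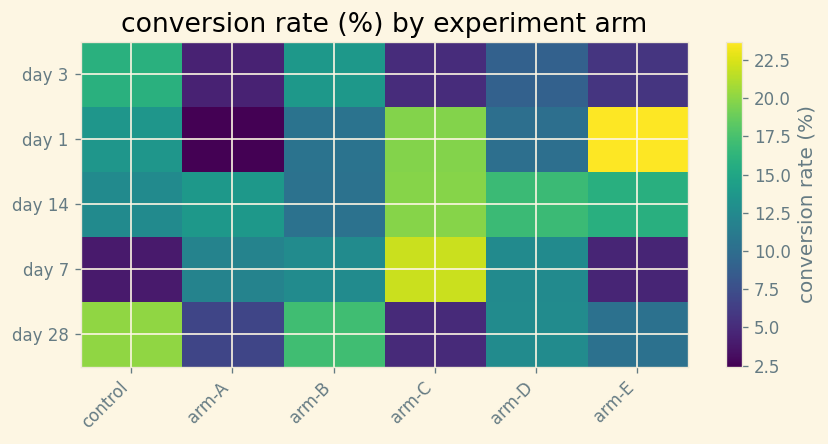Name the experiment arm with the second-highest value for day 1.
arm-C

Top 3 for day 1: arm-E ≈ 24, arm-C ≈ 20, control ≈ 14.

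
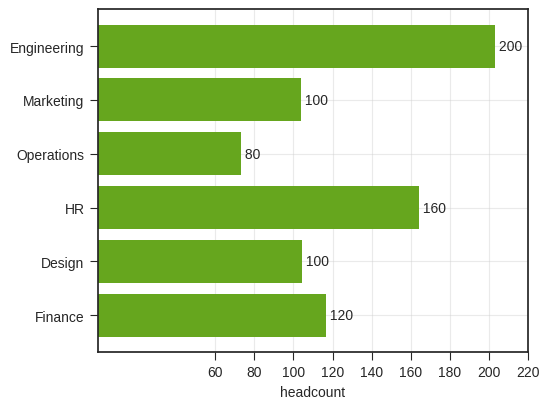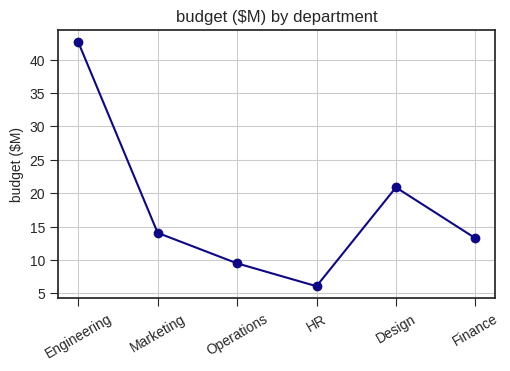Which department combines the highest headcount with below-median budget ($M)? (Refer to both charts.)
HR

Chart 2 median budget ($M) ≈ 15; below-median departments: Operations, HR, Finance. Among those, HR has the highest headcount (≈ 160).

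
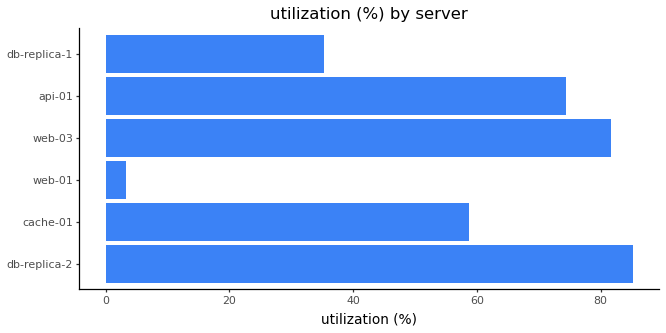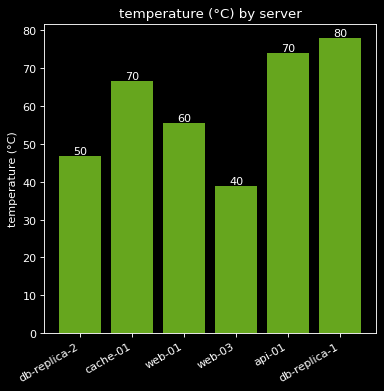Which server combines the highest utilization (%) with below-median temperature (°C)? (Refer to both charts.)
Chart 2 median temperature (°C) ≈ 60; below-median servers: db-replica-2, web-01, web-03. Among those, db-replica-2 has the highest utilization (%) (≈ 90).

db-replica-2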